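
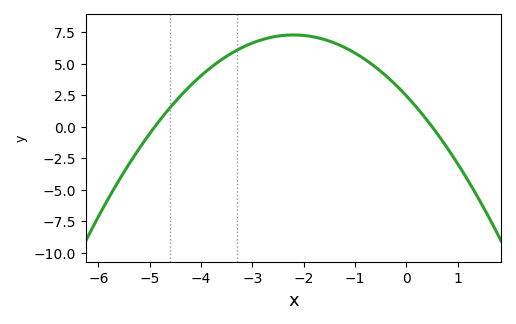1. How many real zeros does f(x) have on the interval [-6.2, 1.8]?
2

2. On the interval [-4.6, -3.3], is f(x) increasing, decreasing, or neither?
increasing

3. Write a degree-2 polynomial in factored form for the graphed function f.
y = -1(x + 4.9)(x - 0.5)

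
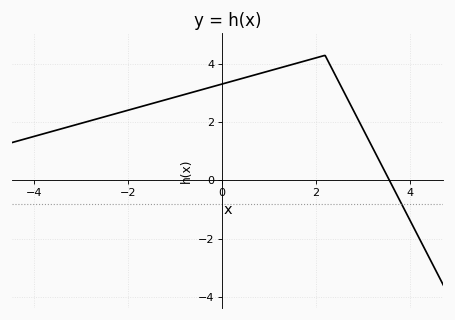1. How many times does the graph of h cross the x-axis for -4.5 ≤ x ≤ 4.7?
1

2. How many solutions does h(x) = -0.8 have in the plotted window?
1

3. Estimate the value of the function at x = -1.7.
2.55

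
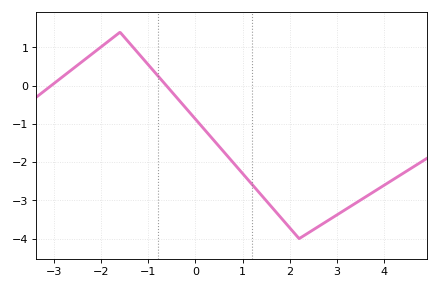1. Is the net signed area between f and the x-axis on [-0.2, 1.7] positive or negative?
negative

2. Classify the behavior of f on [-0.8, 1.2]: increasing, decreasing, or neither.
decreasing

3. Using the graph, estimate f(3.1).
-3.3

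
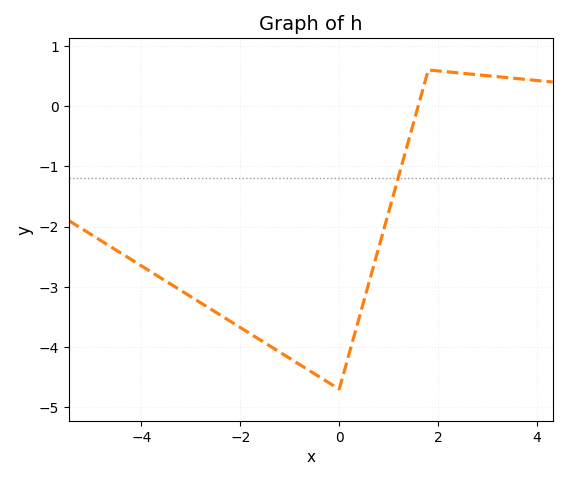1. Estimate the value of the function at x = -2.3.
-3.5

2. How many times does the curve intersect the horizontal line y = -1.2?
1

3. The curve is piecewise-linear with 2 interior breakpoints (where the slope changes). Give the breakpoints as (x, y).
(0, -4.7); (1.8, 0.6)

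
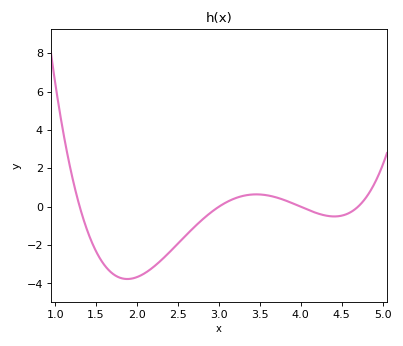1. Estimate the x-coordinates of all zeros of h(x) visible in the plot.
1.3, 3, 4, 4.7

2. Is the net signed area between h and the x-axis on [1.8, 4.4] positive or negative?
negative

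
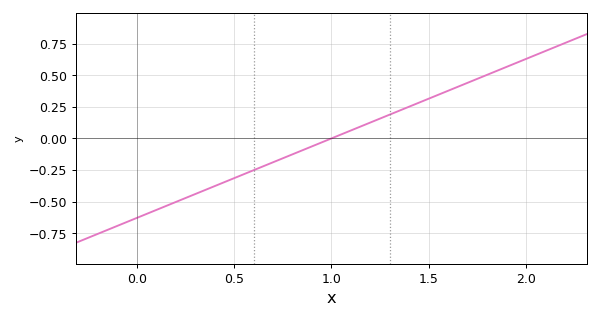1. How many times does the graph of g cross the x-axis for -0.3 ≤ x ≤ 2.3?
1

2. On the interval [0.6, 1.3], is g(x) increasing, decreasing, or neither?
increasing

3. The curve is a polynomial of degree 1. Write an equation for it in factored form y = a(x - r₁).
y = 0.63(x - 1)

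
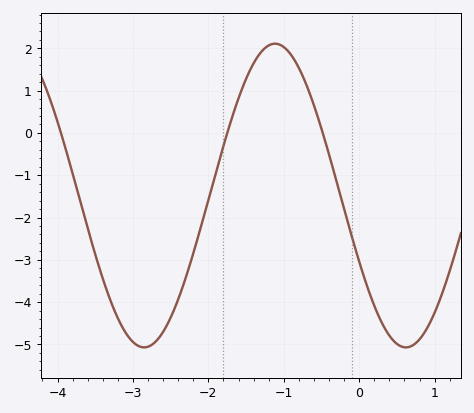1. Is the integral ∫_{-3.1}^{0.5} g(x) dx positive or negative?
negative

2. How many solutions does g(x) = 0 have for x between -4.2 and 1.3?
3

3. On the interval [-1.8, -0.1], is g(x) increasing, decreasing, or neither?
neither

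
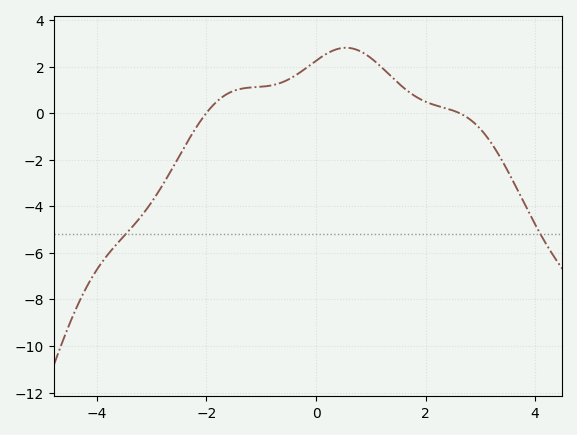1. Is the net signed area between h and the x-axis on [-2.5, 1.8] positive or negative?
positive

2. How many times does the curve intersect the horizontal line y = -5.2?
2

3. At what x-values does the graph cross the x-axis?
-2, 2.6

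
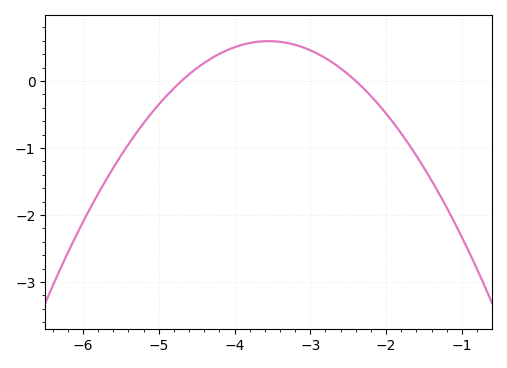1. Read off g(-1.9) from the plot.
-0.6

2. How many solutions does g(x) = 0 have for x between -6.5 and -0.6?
2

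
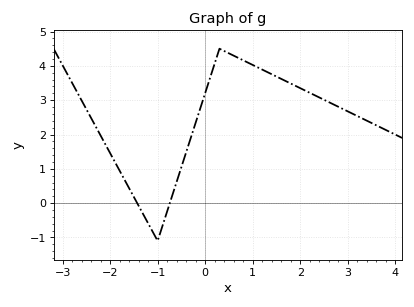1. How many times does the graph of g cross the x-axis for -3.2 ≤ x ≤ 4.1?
2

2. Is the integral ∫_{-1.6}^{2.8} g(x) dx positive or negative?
positive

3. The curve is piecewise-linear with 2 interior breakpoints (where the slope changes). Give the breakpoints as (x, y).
(-1, -1.1); (0.3, 4.5)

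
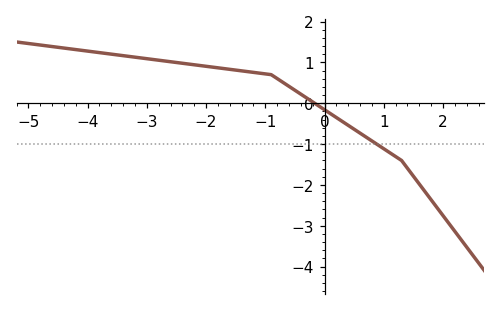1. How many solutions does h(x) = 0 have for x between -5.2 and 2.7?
1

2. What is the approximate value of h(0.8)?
-0.9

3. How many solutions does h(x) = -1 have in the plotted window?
1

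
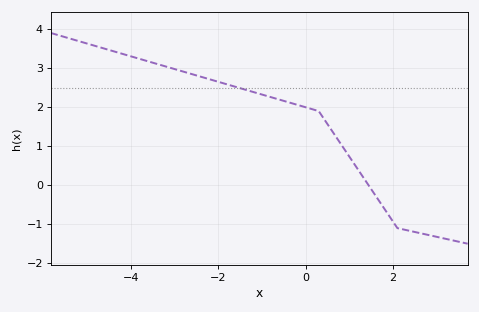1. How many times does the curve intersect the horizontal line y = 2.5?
1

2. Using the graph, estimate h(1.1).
0.6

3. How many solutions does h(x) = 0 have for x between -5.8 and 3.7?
1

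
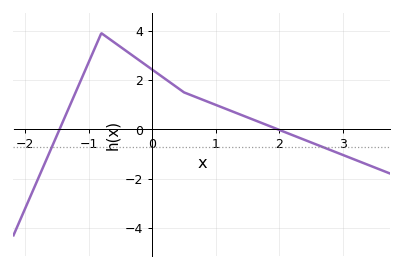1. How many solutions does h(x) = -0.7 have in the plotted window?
2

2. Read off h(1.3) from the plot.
0.689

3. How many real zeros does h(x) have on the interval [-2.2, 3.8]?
2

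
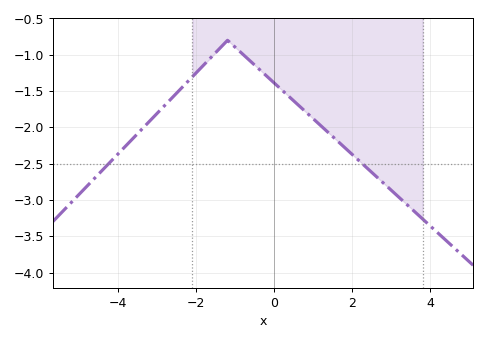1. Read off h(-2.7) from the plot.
-1.64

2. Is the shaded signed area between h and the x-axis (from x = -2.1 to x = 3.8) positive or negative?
negative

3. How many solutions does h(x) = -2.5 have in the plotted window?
2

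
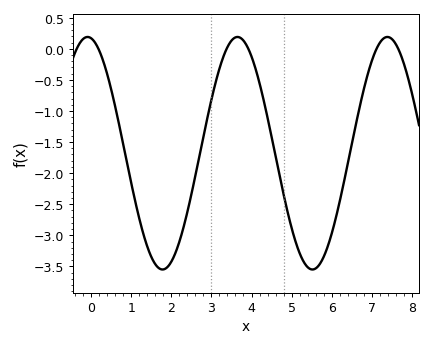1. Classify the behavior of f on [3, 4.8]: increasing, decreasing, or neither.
neither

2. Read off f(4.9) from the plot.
-2.62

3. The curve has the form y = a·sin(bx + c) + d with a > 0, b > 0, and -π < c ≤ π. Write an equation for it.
y = 1.87sin(1.68x + 1.72) - 1.68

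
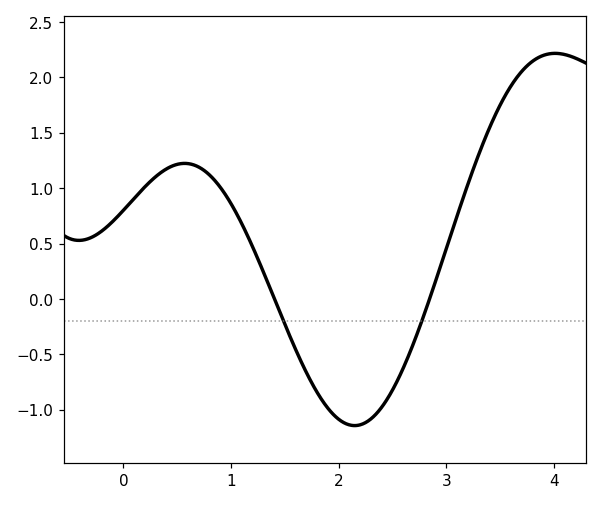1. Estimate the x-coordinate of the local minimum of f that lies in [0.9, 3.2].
2.15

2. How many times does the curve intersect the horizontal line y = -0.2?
2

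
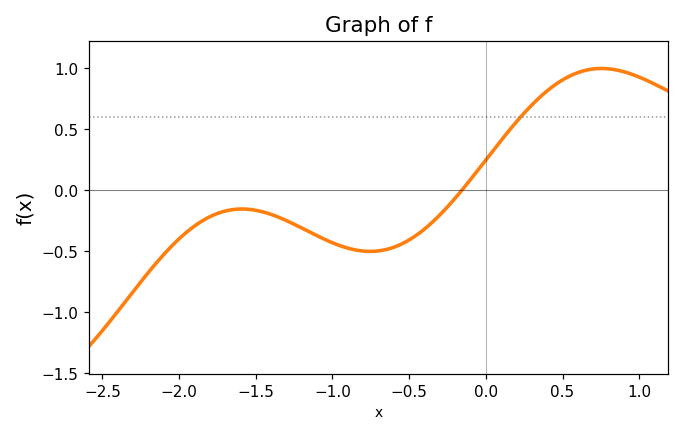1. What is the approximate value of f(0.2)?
0.55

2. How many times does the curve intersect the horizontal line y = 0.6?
1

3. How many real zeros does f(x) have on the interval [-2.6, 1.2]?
1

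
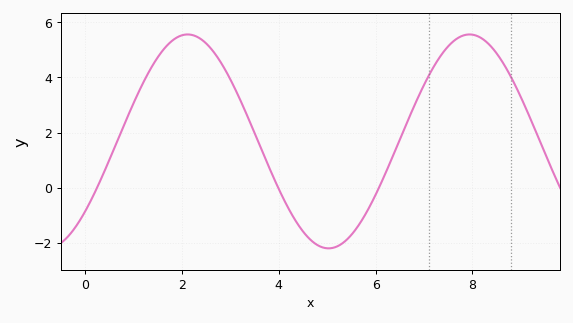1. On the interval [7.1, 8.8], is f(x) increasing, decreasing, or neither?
neither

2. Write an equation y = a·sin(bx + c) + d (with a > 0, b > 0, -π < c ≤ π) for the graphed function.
y = 3.88sin(1.1x - 0.72) + 1.68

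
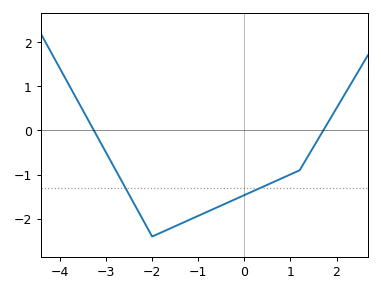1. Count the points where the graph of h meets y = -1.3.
2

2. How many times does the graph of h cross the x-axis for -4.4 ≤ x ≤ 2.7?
2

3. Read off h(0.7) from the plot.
-1.1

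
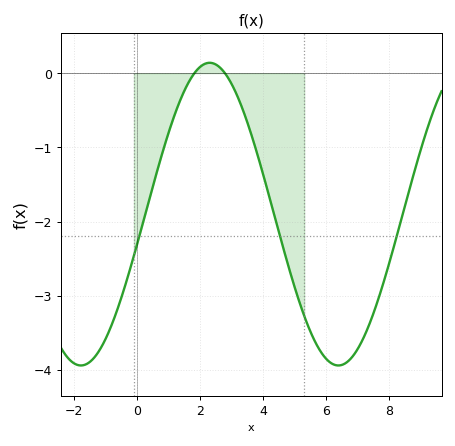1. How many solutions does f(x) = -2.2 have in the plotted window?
3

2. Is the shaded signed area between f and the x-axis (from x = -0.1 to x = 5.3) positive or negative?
negative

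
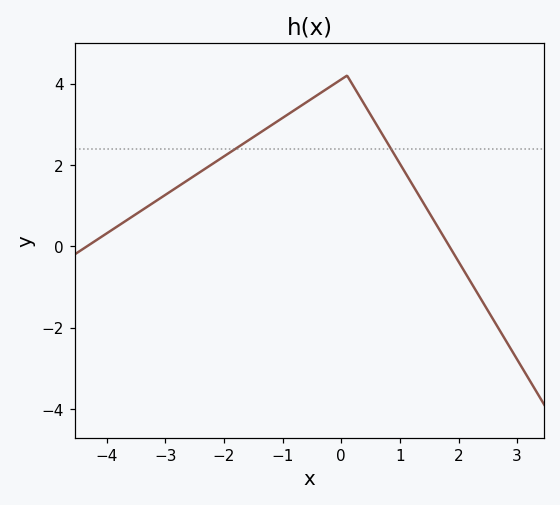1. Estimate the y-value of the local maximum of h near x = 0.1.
4.2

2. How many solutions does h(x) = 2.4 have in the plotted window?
2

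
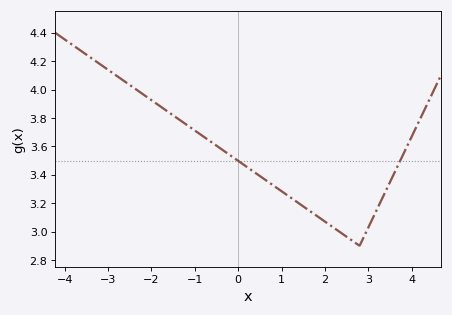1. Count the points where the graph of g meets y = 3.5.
2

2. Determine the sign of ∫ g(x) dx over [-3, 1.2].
positive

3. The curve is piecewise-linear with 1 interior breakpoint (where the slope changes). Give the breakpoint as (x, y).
(2.8, 2.9)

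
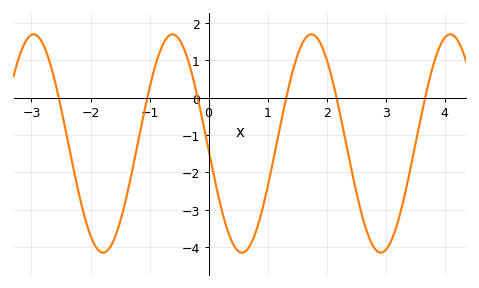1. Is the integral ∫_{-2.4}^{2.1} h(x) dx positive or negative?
negative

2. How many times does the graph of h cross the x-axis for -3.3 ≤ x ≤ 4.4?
6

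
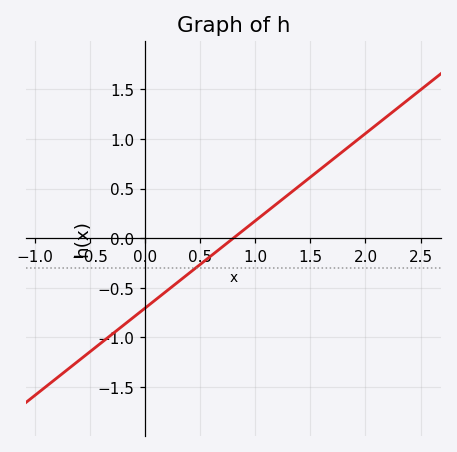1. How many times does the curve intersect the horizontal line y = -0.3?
1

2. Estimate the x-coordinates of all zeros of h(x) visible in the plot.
0.8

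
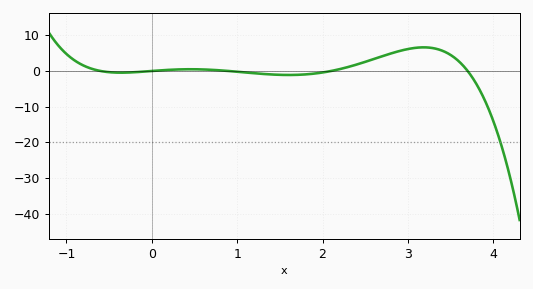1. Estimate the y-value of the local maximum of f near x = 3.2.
7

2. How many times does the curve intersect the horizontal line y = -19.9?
1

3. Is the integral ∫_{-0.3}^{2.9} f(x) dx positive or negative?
positive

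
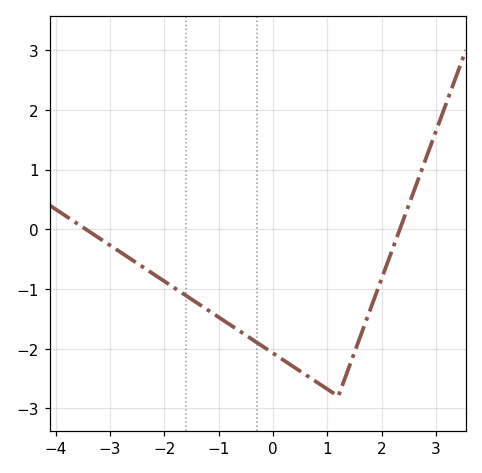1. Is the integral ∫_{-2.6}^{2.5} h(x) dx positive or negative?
negative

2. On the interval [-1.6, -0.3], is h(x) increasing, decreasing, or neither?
decreasing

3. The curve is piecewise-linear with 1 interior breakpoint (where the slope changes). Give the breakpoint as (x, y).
(1.2, -2.8)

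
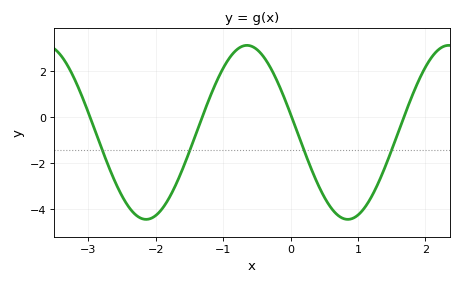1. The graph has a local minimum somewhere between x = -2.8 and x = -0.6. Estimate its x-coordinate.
-2.1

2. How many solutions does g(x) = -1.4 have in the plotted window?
4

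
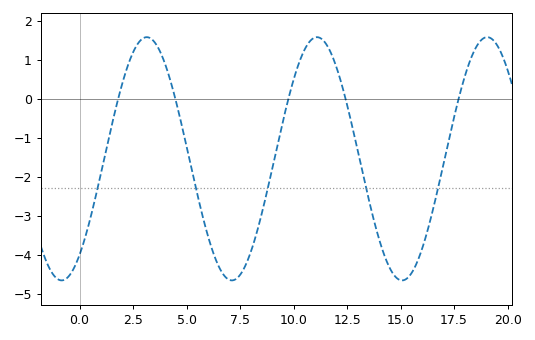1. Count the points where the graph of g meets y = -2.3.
5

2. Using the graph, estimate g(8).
-3.9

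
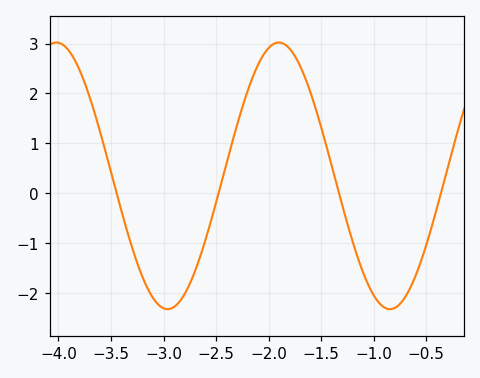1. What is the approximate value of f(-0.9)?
-2.3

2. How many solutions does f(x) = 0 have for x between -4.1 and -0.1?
4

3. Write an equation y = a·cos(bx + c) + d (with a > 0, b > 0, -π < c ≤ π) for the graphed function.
y = 2.67cos(3x - 0.63) + 0.35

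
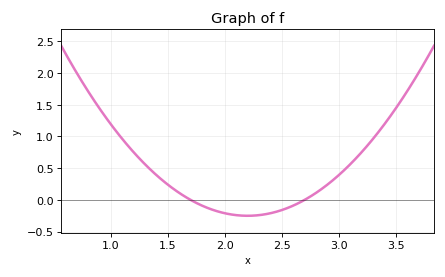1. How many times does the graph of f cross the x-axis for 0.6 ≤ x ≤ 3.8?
2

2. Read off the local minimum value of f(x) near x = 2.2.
-0.25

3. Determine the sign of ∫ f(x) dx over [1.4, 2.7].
negative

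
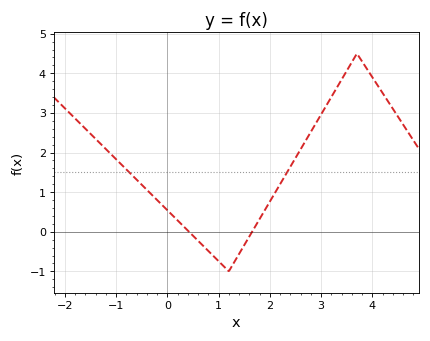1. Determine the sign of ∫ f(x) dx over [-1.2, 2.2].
positive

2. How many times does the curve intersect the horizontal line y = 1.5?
2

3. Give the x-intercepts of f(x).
0.423, 1.65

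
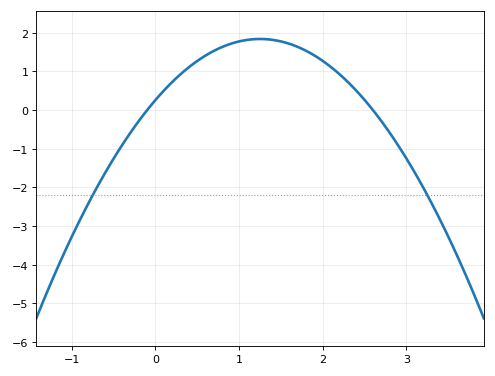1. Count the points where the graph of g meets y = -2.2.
2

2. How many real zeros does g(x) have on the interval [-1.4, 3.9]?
2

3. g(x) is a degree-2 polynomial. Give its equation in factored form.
y = -1.01(x + 0.1)(x - 2.6)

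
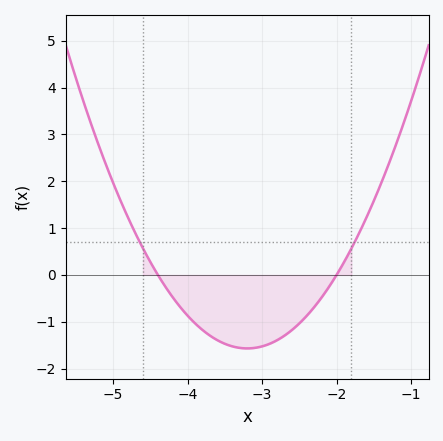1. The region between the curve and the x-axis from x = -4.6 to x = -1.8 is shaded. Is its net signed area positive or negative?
negative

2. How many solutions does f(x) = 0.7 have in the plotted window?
2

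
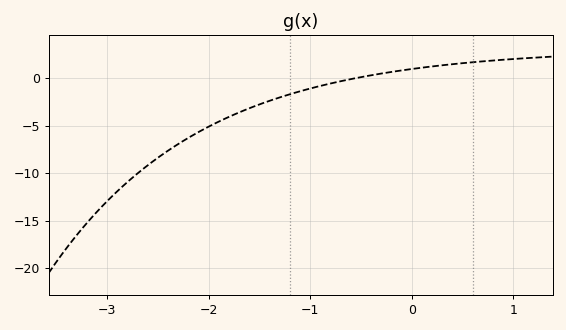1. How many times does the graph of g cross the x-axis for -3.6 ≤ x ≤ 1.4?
1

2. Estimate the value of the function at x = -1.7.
-3.5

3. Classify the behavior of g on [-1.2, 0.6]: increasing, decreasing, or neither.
increasing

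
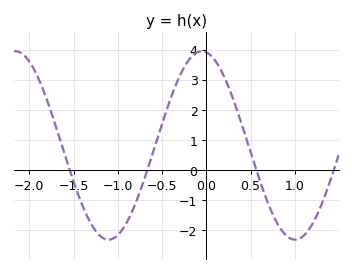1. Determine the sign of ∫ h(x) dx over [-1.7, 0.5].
positive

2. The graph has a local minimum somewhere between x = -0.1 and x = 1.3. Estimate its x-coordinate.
1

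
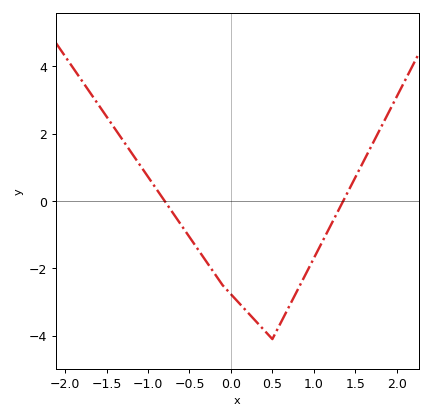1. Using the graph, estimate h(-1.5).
2.5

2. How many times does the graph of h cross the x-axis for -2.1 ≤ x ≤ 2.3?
2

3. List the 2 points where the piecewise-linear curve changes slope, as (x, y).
(-0.1, -2.5); (0.5, -4.1)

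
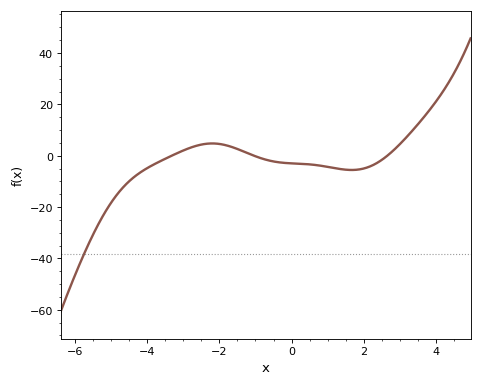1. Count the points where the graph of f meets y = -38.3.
1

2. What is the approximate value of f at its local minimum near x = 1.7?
-6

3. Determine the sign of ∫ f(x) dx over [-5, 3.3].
negative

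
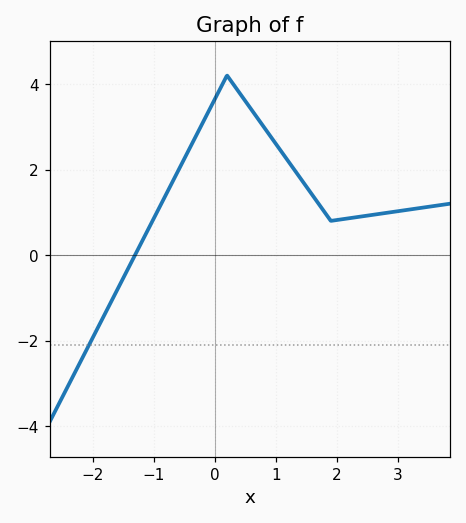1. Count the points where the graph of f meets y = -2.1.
1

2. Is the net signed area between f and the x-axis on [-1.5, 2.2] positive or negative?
positive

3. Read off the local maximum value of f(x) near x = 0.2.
4.2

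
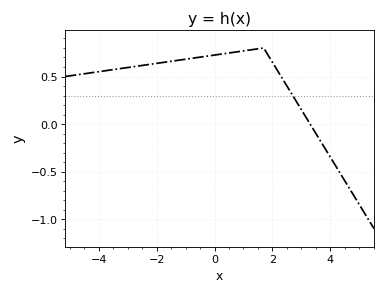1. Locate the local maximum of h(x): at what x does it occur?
1.7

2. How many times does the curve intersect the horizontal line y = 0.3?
1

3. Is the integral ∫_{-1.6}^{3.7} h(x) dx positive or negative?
positive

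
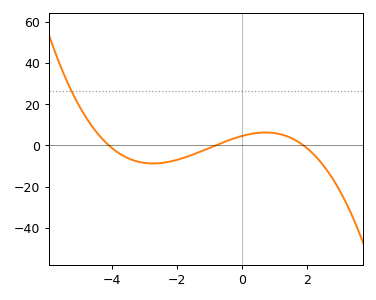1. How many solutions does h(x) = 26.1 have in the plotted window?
1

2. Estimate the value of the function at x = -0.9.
-0.645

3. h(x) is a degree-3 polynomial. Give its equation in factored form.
y = -0.72(x + 4.1)(x + 0.8)(x - 1.9)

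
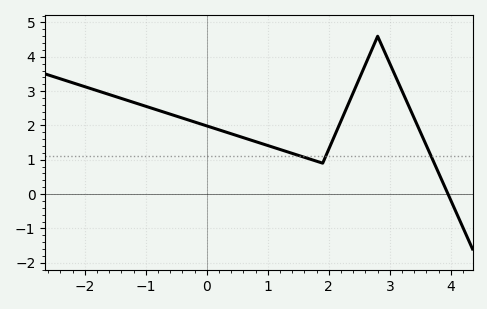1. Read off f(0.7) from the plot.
1.6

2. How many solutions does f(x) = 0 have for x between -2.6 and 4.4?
1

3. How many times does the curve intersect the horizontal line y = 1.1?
3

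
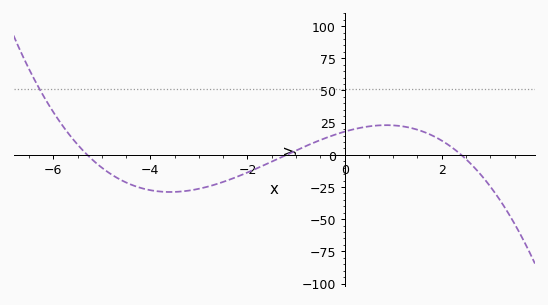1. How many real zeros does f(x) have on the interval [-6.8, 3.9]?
3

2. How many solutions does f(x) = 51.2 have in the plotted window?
1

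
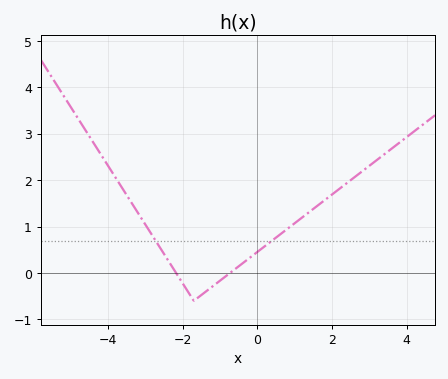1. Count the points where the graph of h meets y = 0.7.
2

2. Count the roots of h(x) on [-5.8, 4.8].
2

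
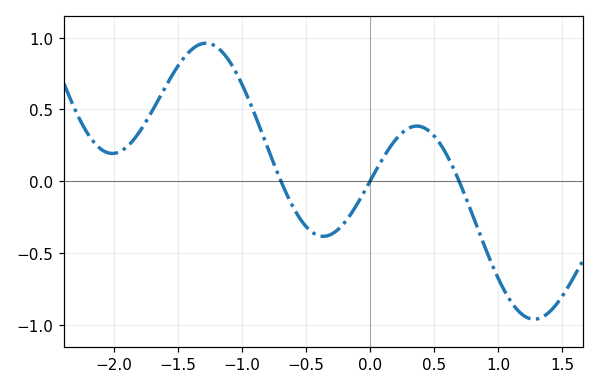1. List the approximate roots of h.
-0.696, 0, 0.696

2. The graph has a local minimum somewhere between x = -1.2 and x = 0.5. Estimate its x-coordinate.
-0.365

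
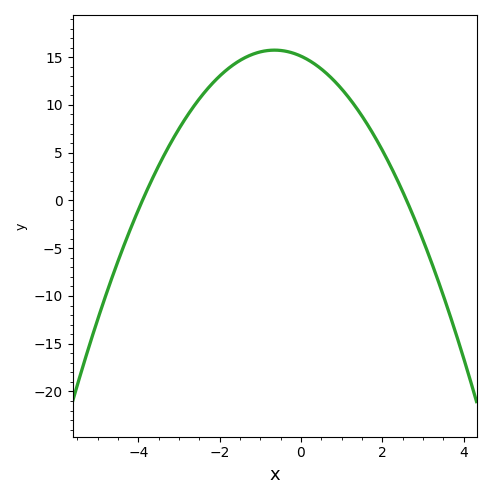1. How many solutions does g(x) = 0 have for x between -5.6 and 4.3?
2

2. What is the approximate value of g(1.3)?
10.1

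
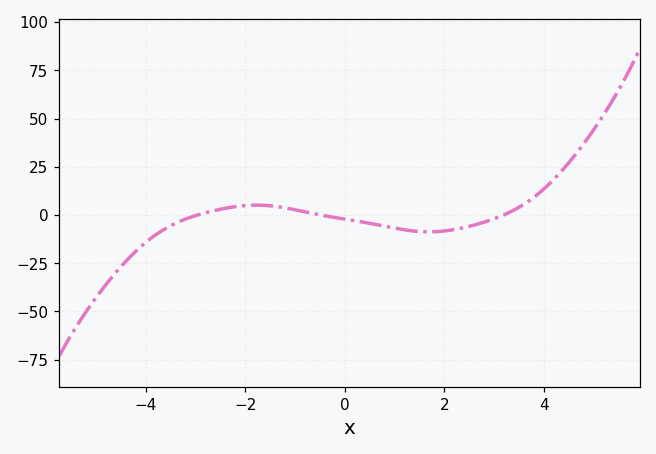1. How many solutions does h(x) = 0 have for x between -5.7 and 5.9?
3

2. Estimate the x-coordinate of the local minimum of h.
1.69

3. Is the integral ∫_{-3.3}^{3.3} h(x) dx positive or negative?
negative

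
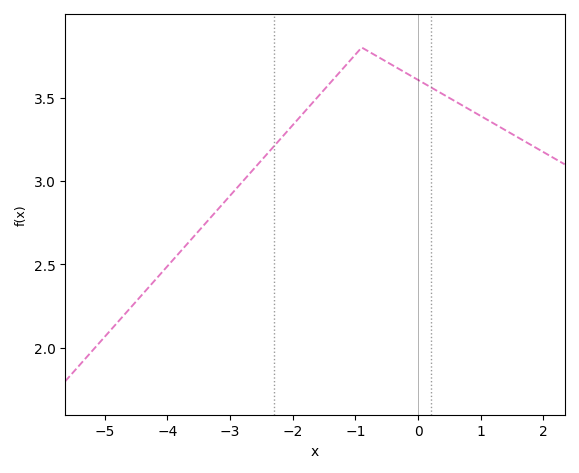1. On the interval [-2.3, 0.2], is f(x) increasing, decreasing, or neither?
neither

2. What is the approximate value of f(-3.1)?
2.87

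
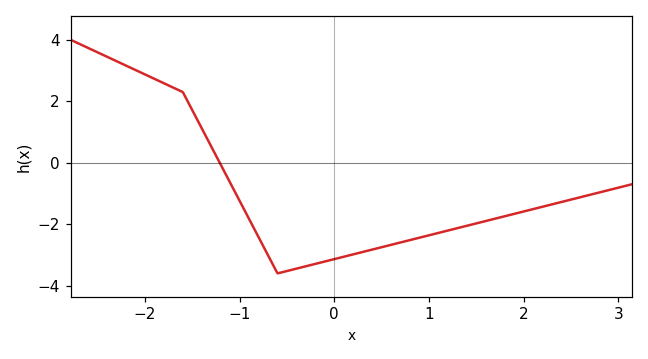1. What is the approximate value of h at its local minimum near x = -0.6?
-3.6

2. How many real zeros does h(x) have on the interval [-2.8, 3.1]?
1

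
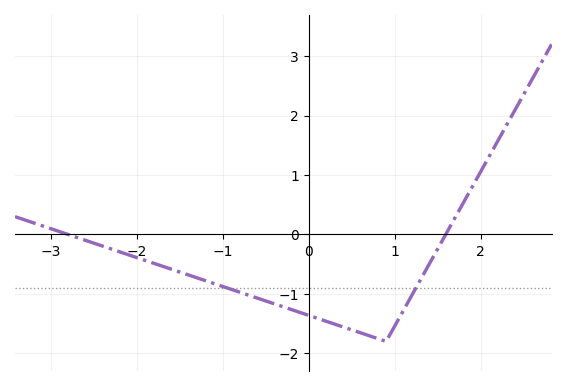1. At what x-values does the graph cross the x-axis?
-2.8, 1.59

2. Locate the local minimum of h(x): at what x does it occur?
0.898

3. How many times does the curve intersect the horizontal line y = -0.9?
2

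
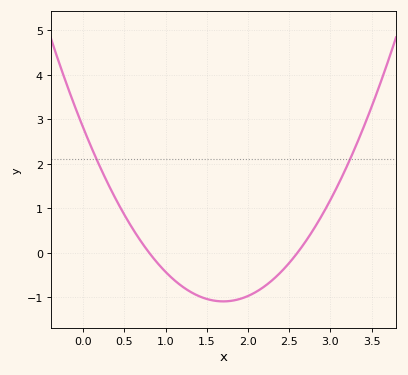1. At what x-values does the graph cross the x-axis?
0.8, 2.6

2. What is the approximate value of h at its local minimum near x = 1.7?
-1.1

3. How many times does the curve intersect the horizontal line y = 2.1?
2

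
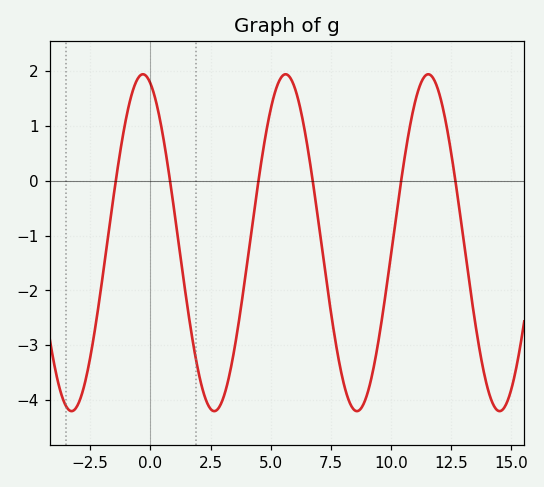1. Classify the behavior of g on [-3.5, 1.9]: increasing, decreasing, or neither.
neither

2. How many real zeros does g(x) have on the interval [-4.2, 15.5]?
6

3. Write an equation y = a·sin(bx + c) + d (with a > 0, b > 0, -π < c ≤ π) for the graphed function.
y = 3.07sin(1.1x + 1.9) - 1.13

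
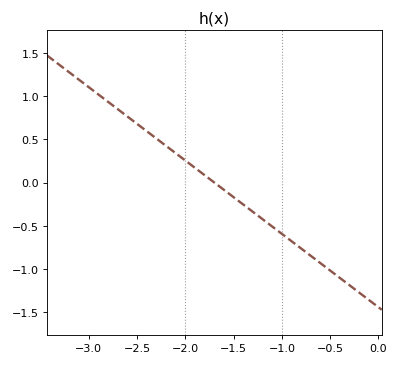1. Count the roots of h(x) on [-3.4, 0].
1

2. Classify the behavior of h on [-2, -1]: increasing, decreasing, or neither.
decreasing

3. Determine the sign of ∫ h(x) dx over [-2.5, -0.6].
negative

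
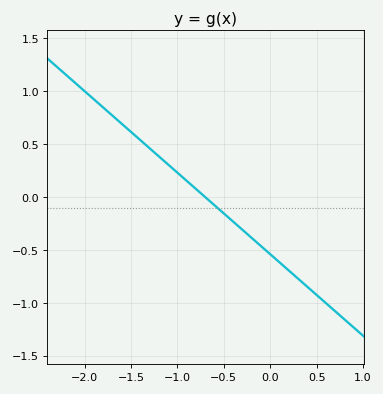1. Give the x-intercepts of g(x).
-0.7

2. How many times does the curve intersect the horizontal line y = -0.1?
1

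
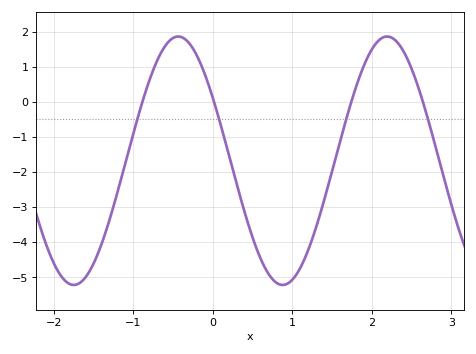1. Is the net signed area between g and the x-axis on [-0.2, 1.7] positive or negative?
negative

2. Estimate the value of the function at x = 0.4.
-3.14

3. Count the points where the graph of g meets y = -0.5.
4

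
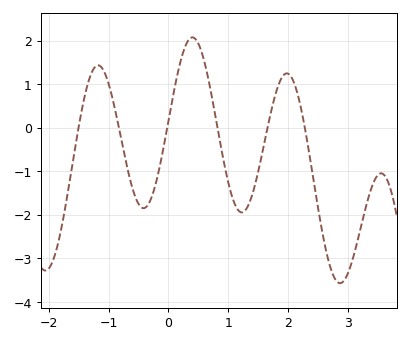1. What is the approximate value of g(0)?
0.2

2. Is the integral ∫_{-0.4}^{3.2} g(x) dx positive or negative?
negative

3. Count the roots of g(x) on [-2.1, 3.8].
6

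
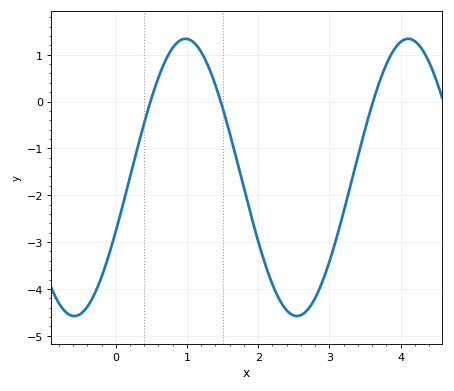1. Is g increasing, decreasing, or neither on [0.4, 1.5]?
neither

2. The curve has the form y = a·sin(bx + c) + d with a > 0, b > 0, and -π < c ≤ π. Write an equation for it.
y = 2.96sin(2x - 0.4) - 1.62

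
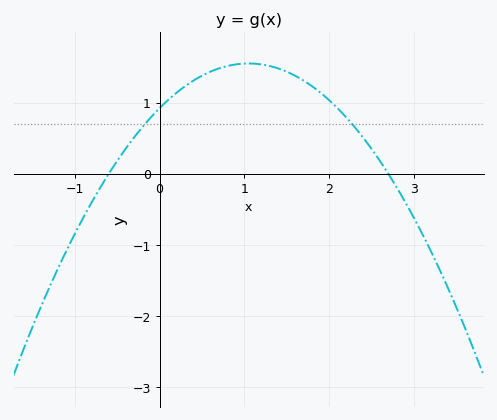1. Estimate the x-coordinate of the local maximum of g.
1.05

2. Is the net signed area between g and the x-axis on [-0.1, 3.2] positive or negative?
positive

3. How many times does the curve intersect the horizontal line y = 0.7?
2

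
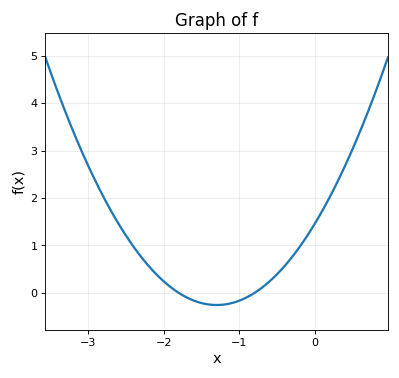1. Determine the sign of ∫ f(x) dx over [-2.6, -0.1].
positive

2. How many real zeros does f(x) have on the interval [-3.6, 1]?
2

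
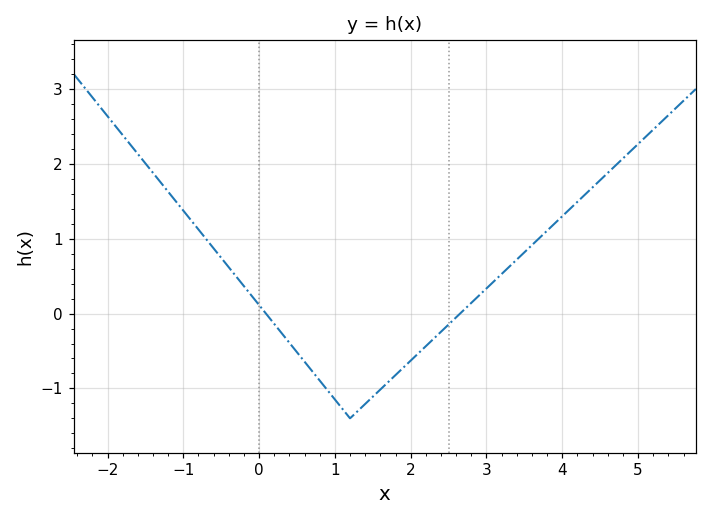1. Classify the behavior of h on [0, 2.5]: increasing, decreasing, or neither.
neither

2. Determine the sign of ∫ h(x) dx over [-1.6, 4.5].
positive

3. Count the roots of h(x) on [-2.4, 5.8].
2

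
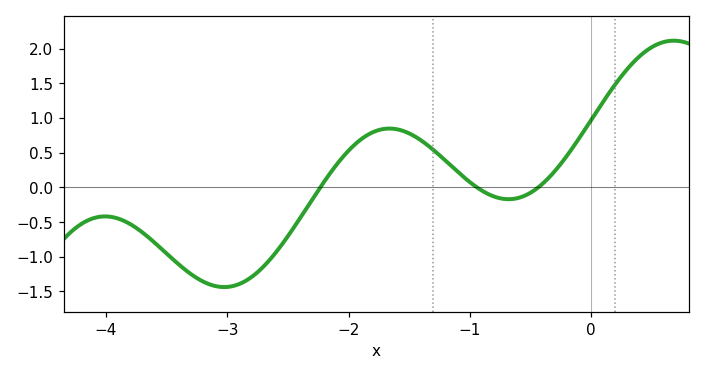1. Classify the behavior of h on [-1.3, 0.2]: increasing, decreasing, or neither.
neither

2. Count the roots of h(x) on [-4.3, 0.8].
3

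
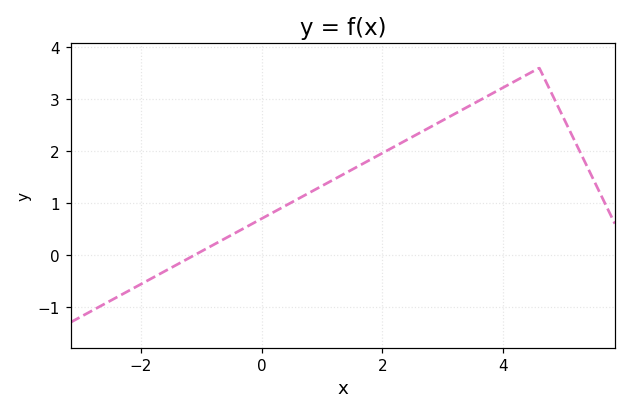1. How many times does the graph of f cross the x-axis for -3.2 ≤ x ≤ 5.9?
1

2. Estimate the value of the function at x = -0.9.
0.1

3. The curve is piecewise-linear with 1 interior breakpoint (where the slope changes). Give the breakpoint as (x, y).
(4.6, 3.6)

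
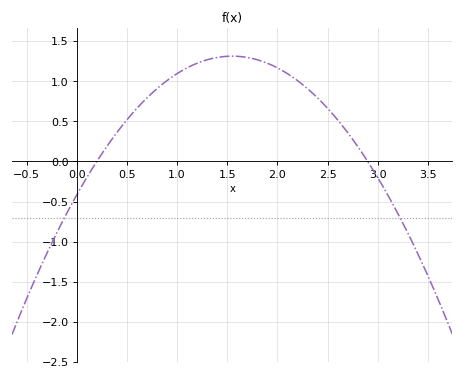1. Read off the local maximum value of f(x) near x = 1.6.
1.3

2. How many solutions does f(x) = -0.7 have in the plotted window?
2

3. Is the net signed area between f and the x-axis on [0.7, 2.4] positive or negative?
positive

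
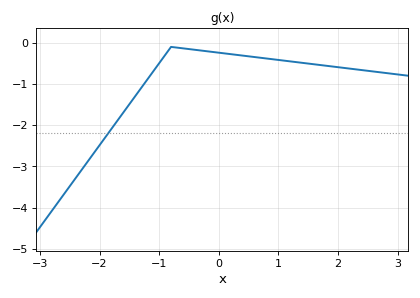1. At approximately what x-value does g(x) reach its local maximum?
-0.799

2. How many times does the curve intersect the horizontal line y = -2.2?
1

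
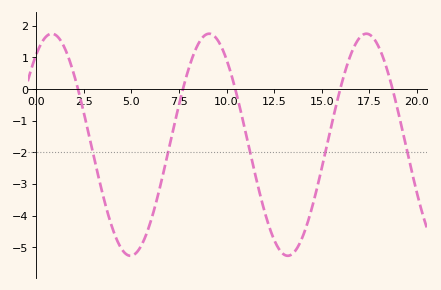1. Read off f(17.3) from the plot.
1.75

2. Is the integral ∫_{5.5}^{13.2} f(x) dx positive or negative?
negative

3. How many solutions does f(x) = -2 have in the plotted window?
5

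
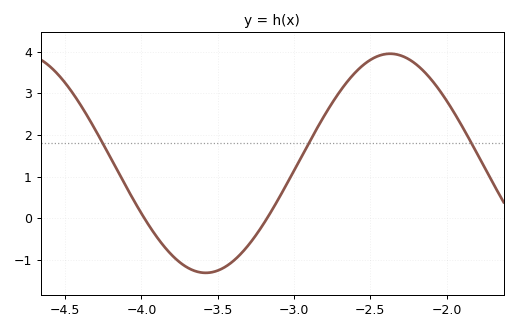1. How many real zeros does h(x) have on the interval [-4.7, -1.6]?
2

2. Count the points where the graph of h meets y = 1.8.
3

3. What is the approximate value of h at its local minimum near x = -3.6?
-1.3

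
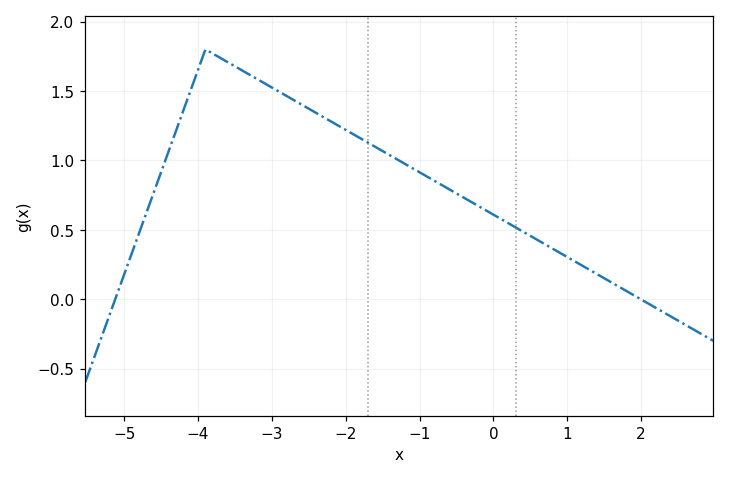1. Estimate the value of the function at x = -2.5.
1.35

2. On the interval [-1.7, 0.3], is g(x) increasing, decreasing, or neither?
decreasing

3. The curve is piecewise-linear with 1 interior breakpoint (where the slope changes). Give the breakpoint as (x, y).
(-3.9, 1.8)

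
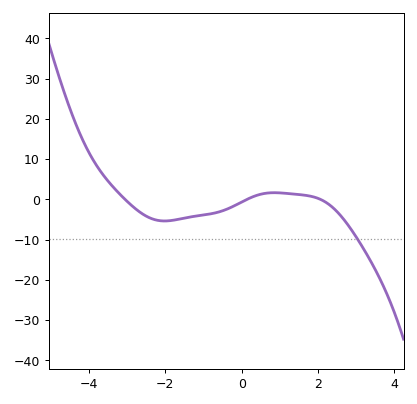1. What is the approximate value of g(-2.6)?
-4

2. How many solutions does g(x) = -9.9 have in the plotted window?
1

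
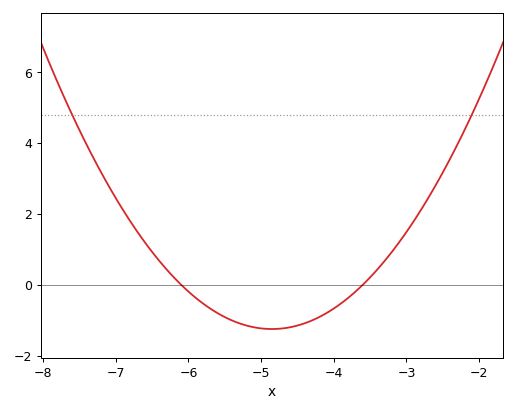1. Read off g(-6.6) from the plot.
1.2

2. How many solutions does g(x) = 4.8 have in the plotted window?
2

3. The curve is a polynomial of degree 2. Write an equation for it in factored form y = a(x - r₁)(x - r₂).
y = 0.8(x + 6.1)(x + 3.6)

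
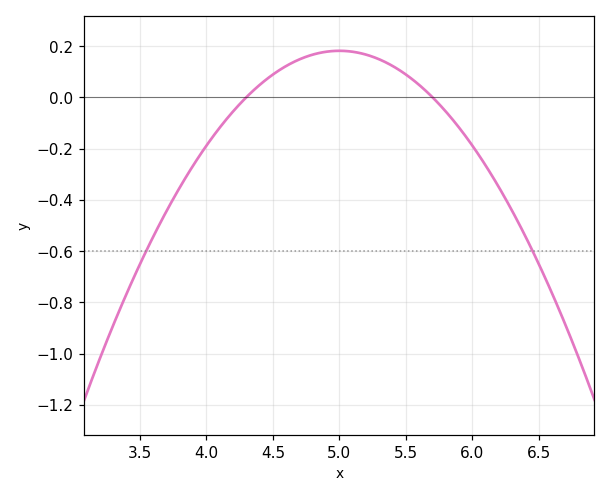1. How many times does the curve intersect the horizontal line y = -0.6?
2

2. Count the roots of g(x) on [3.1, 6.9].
2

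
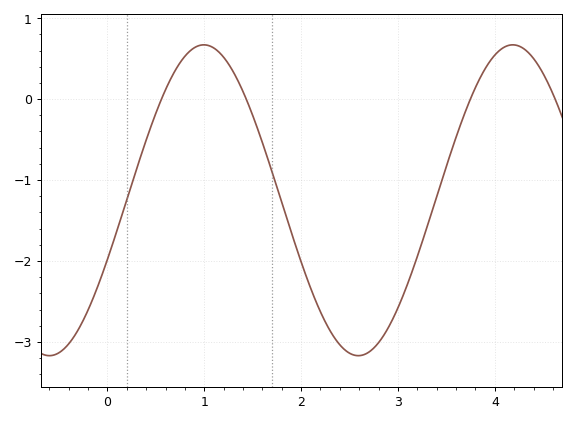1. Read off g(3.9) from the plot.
0.375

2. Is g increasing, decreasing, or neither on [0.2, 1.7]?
neither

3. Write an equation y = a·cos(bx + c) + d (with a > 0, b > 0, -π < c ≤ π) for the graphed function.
y = 1.92cos(1.97x - 1.96) - 1.25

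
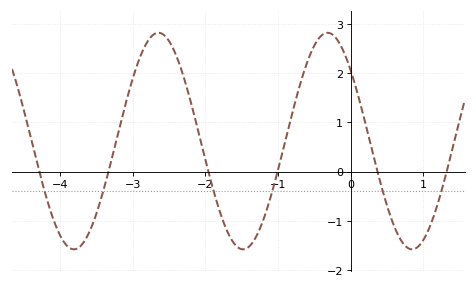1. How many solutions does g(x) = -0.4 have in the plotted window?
6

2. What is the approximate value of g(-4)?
-1.3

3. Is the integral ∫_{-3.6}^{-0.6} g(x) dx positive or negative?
positive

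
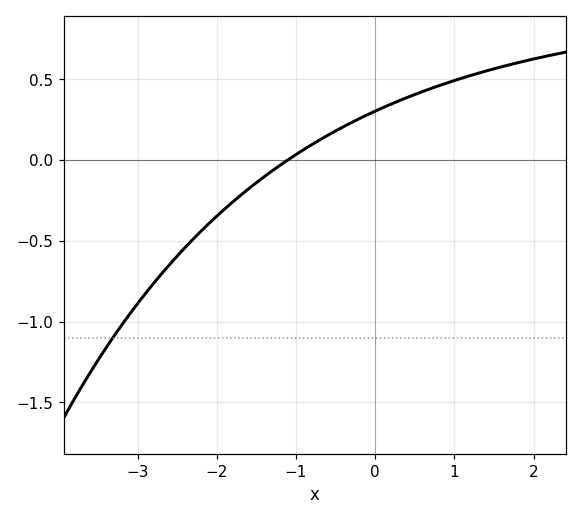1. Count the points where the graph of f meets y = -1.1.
1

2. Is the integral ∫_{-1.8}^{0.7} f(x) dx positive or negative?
positive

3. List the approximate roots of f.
-1.1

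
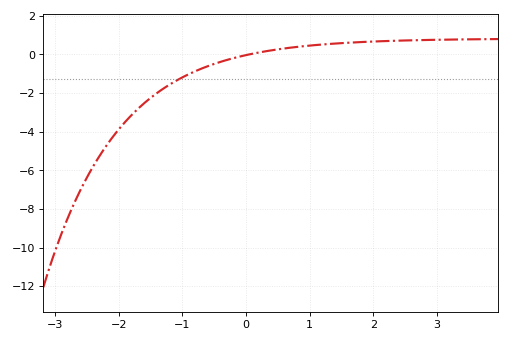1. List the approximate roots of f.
0.056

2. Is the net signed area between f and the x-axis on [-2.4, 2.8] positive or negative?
negative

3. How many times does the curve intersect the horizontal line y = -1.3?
1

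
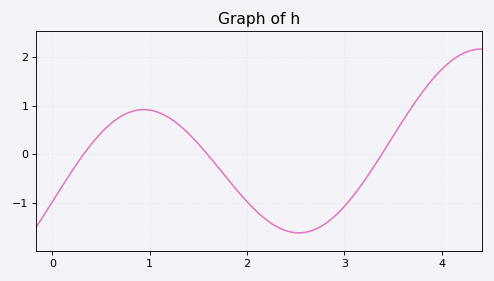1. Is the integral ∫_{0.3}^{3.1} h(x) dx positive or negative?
negative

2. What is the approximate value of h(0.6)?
0.633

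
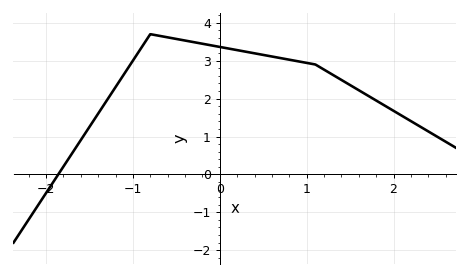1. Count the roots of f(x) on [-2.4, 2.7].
1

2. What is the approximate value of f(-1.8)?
0.2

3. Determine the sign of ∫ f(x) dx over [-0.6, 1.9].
positive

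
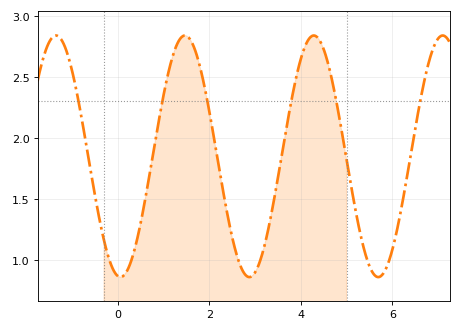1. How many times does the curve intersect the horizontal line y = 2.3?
6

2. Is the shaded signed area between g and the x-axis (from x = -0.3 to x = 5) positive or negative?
positive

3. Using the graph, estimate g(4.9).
2.05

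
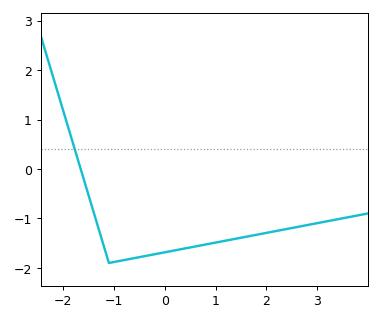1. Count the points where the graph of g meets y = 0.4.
1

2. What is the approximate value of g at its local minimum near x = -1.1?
-1.9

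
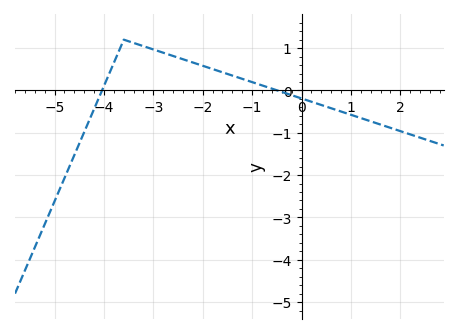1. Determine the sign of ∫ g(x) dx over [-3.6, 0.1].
positive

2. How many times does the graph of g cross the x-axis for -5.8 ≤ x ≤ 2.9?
2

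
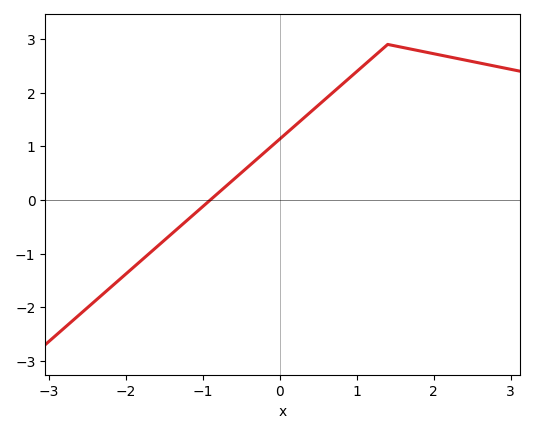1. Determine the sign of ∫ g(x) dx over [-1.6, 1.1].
positive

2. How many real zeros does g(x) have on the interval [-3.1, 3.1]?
1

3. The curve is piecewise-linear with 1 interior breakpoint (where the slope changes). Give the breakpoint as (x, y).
(1.4, 2.9)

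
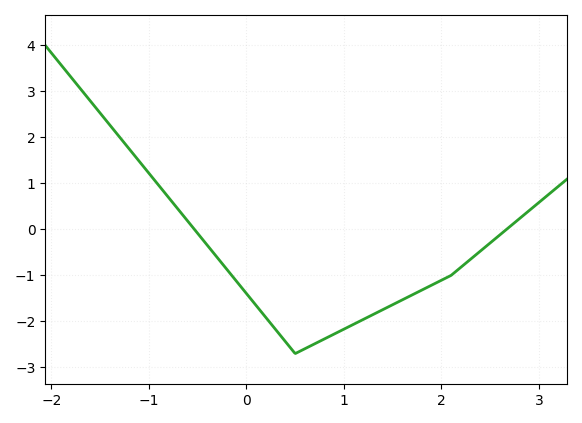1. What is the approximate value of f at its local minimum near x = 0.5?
-2.7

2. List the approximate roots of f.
-0.533, 2.67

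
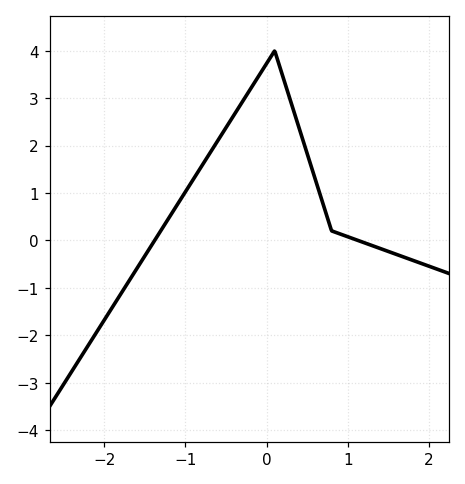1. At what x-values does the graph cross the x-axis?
-1.38, 1.12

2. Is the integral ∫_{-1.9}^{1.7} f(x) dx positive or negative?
positive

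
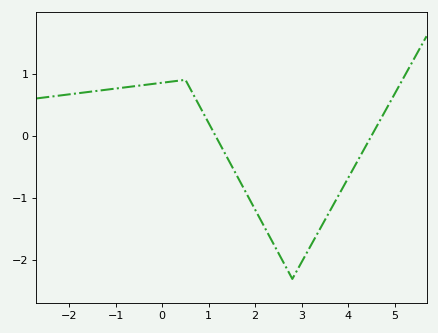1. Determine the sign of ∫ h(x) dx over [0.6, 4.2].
negative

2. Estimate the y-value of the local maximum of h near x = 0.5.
0.9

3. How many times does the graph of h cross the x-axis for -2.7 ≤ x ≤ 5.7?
2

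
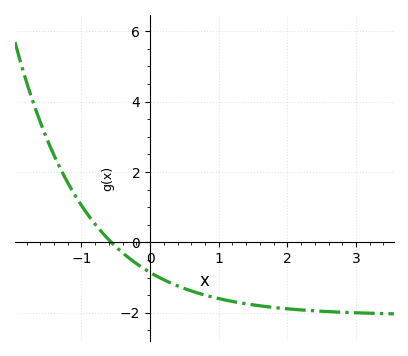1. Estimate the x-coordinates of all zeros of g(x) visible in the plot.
-0.6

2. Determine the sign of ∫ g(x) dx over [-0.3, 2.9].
negative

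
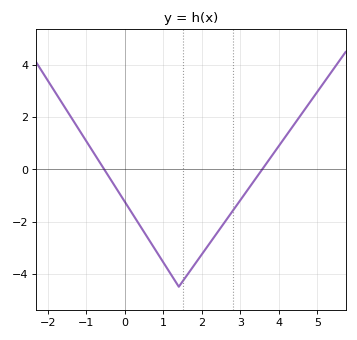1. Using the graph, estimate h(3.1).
-0.968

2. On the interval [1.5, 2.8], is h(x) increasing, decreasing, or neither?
increasing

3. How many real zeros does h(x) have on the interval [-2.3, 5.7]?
2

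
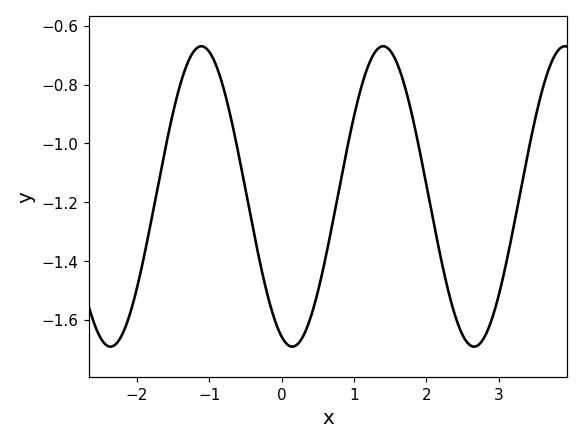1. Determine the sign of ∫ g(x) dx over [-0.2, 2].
negative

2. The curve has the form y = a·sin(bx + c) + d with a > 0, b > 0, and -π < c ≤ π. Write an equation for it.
y = 0.51sin(2.5x - 1.9) - 1.18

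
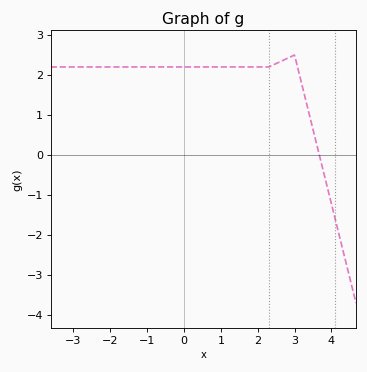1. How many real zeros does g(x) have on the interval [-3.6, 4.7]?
1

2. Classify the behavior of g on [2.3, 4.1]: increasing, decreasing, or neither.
neither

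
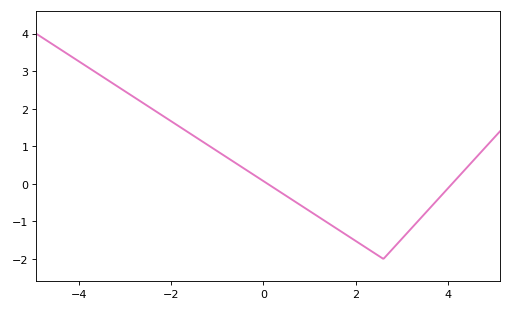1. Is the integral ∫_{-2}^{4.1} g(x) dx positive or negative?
negative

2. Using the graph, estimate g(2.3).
-1.76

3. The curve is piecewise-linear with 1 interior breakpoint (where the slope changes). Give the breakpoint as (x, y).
(2.6, -2)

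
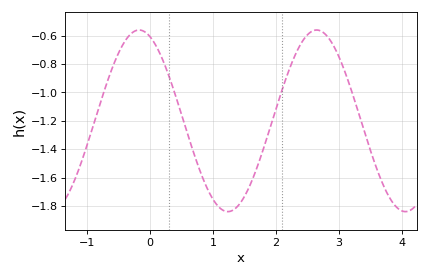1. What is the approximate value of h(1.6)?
-1.64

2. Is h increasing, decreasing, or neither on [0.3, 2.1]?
neither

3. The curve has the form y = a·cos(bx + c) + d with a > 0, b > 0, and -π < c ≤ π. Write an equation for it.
y = 0.64cos(2.2x + 0.39) - 1.2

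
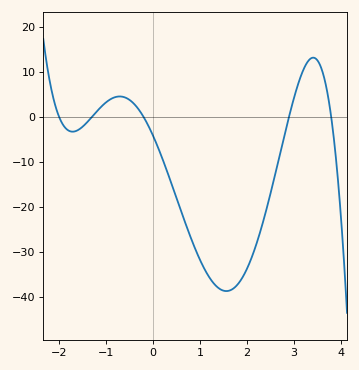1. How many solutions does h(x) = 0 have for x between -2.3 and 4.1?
5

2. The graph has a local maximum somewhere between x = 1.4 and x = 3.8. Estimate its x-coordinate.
3.4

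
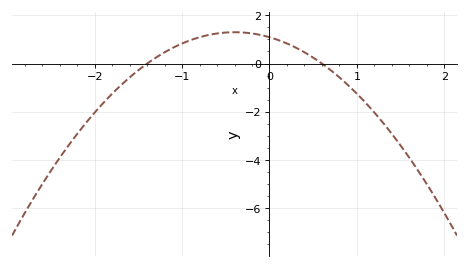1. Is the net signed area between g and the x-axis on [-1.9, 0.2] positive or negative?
positive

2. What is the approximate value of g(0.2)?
0.8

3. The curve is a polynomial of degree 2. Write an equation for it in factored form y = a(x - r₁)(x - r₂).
y = -1.3(x + 1.4)(x - 0.6)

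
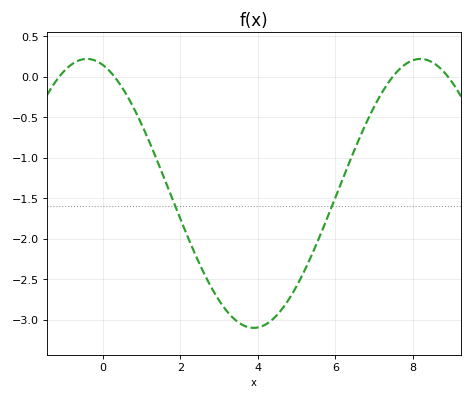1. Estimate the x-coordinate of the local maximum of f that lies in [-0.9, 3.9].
-0.4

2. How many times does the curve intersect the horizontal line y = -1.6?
2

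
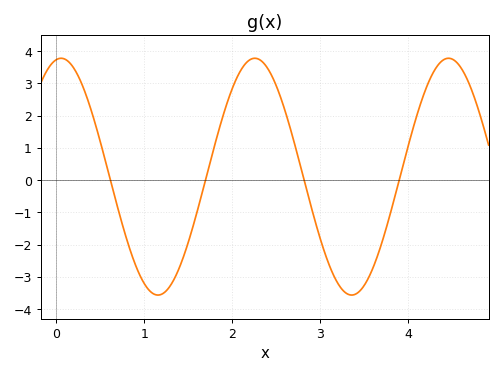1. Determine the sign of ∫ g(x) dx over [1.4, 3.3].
positive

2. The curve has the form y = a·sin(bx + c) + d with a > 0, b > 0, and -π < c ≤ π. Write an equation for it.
y = 3.67sin(2.9x + 1.4) + 0.11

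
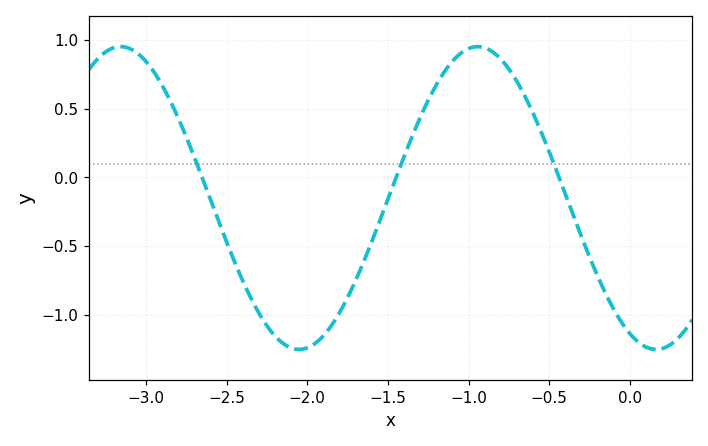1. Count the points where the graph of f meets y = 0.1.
3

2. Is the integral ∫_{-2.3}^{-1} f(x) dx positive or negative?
negative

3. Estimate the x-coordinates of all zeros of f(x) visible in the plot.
-2.65, -1.45, -0.45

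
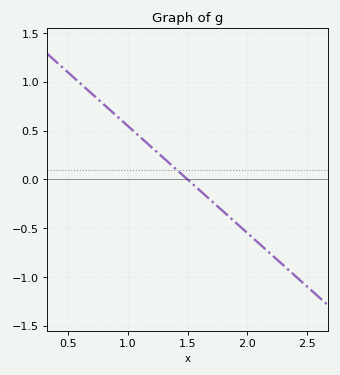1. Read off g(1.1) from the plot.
0.45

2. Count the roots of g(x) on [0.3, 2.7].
1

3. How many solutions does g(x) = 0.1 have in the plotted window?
1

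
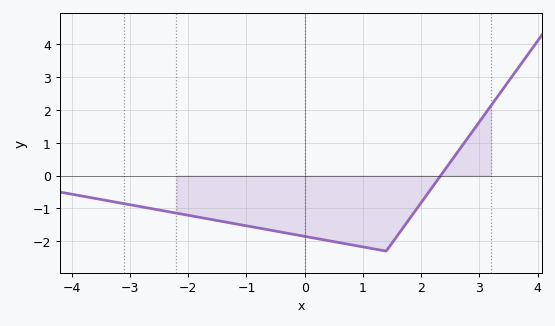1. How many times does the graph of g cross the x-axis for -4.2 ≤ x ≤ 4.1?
1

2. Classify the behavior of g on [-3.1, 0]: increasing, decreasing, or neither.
decreasing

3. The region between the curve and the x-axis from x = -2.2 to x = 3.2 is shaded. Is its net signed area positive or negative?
negative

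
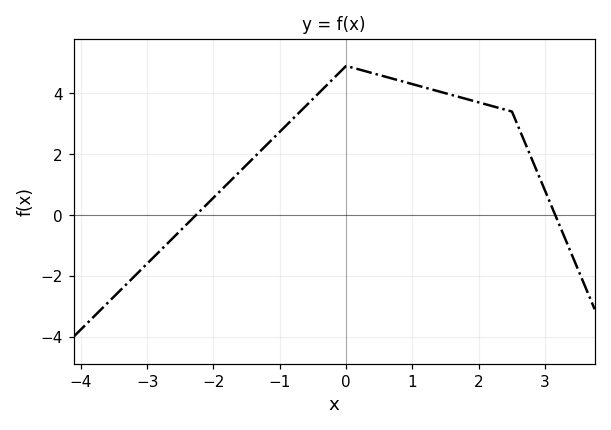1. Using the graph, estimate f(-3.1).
-1.82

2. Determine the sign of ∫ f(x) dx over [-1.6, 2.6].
positive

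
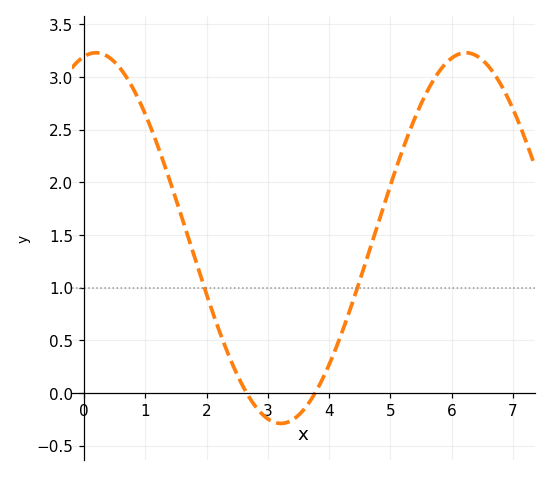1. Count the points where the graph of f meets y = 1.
2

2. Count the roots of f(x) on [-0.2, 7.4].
2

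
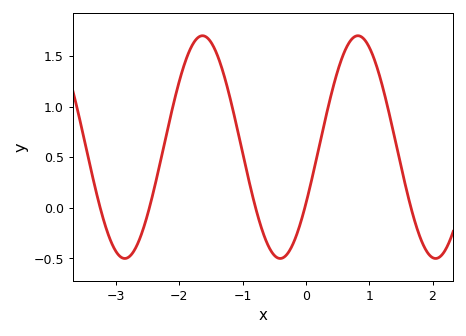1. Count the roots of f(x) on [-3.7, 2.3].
5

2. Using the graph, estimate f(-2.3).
0.45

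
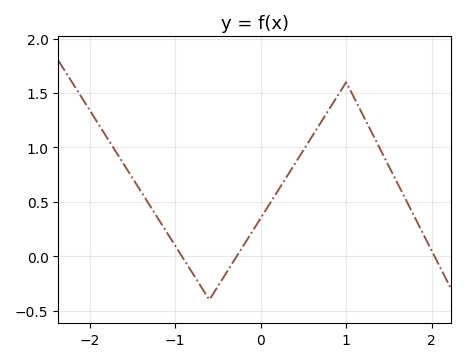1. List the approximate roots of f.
-0.9, -0.3, 2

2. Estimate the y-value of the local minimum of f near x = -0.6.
-0.4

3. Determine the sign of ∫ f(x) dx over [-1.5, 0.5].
positive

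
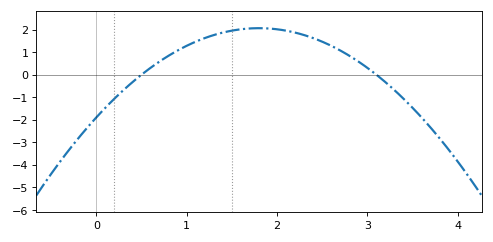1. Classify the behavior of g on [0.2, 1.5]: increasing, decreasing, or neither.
increasing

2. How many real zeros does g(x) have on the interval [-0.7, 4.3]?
2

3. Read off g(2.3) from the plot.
1.8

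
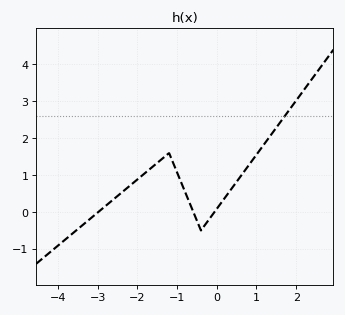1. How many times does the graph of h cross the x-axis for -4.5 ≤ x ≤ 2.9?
3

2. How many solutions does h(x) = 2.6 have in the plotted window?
1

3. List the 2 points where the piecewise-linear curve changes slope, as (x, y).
(-1.2, 1.6); (-0.4, -0.5)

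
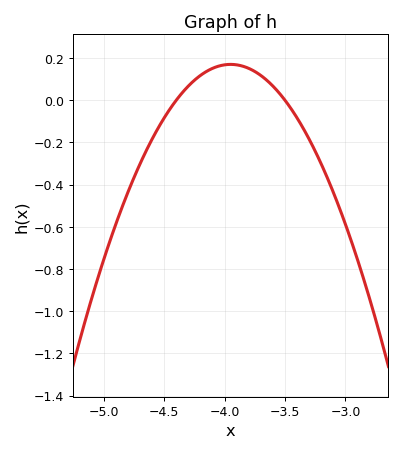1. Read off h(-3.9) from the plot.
0.16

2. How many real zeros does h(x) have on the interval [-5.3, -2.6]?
2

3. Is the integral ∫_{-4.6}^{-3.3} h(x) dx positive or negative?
positive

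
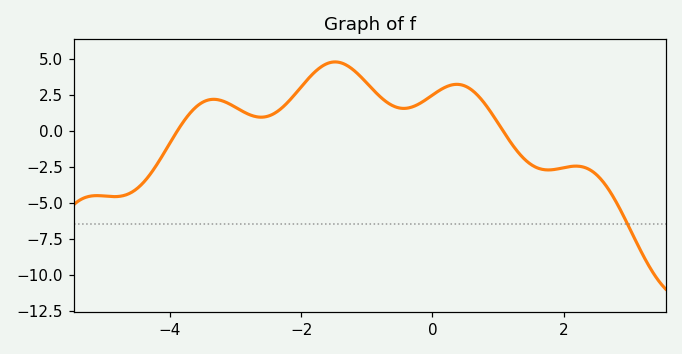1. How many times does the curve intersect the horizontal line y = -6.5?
1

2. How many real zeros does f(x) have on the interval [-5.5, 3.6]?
2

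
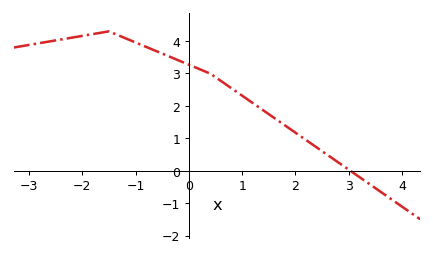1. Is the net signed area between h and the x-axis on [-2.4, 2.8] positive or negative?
positive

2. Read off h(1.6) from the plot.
1.63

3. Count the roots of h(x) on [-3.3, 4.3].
1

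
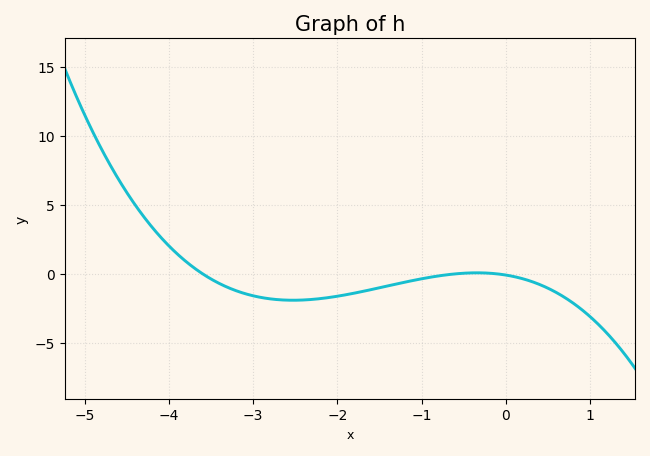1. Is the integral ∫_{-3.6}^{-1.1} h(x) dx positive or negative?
negative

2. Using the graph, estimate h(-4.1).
2.66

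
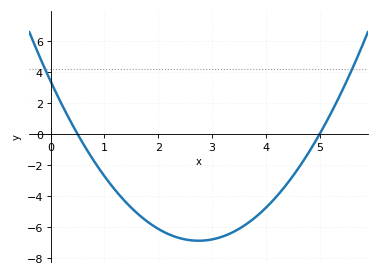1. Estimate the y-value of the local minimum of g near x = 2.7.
-6.88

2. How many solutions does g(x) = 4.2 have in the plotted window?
2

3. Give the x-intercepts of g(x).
0.5, 5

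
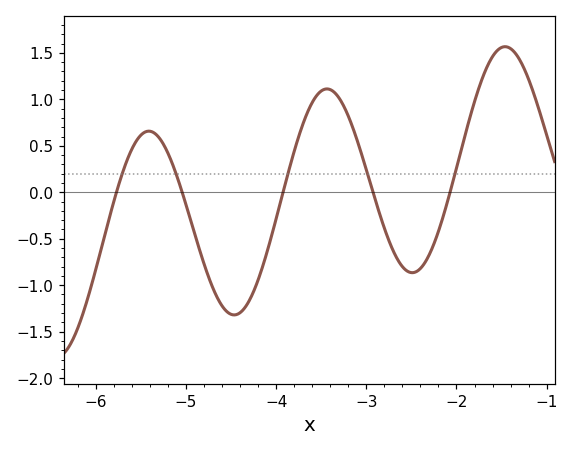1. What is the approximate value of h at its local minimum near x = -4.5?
-1.32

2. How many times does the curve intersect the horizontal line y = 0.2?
5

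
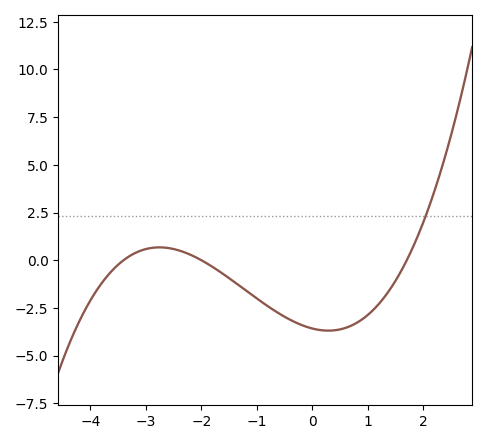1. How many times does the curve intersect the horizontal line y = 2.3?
1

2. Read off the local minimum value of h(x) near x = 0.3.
-3.6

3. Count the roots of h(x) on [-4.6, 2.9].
3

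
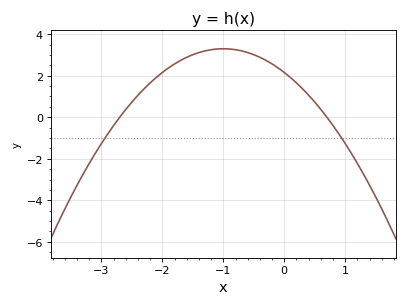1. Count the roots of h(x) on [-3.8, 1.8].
2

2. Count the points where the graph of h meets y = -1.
2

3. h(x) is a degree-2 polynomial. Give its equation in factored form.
y = -1.14(x + 2.7)(x - 0.7)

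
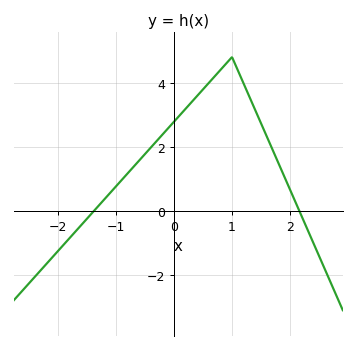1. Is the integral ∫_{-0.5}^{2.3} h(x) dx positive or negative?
positive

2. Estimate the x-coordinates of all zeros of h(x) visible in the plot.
-1.38, 2.16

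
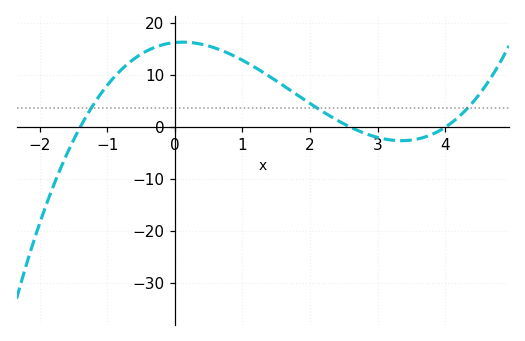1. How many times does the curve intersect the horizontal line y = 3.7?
3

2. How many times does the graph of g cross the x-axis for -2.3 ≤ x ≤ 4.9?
3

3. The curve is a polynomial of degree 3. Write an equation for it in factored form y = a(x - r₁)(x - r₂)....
y = 1.12(x + 1.4)(x - 2.6)(x - 4)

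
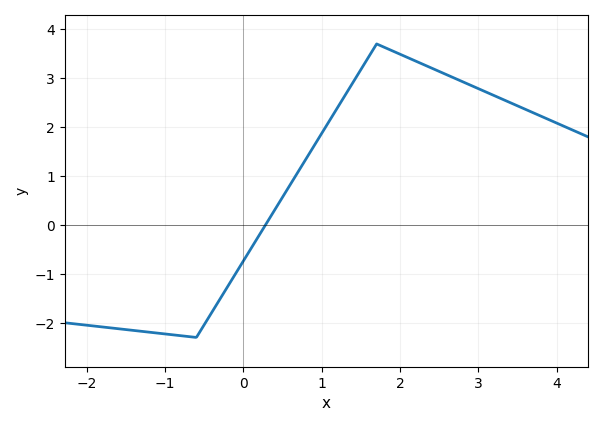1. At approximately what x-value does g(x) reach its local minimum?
-0.6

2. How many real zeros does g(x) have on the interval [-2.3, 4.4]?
1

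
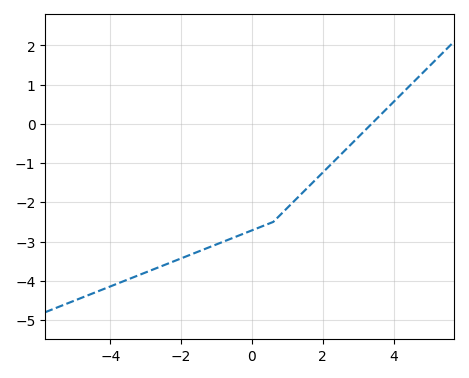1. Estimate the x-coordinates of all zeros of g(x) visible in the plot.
3.4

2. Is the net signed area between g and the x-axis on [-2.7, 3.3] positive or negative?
negative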